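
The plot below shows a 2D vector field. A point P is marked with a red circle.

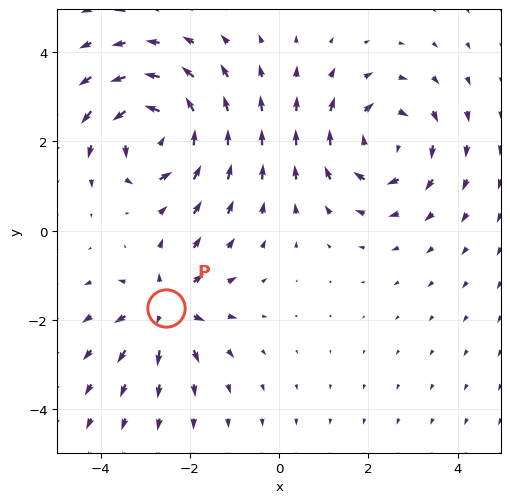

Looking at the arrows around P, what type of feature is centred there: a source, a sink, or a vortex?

source

At P (-2.5, -1.7) the arrows spread outward. Divergence about +5, curl ≈0 — positive divergence with near-zero curl is a source.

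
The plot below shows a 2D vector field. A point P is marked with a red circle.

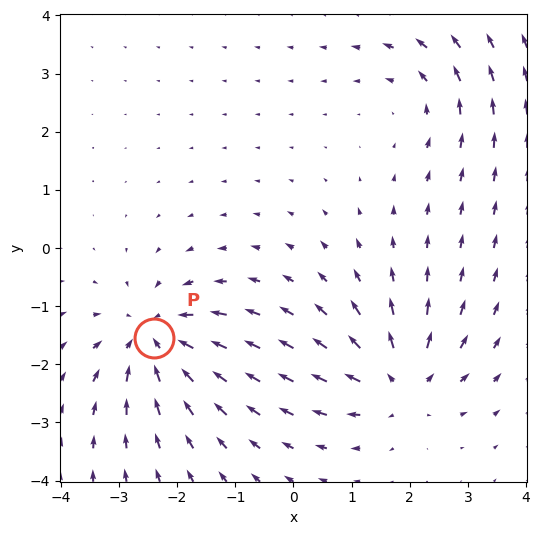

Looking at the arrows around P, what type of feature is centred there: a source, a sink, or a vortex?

At P (-2.4, -1.6) the arrows converge inward. Divergence about -5, curl ≈0 — negative divergence with near-zero curl is a sink.

sink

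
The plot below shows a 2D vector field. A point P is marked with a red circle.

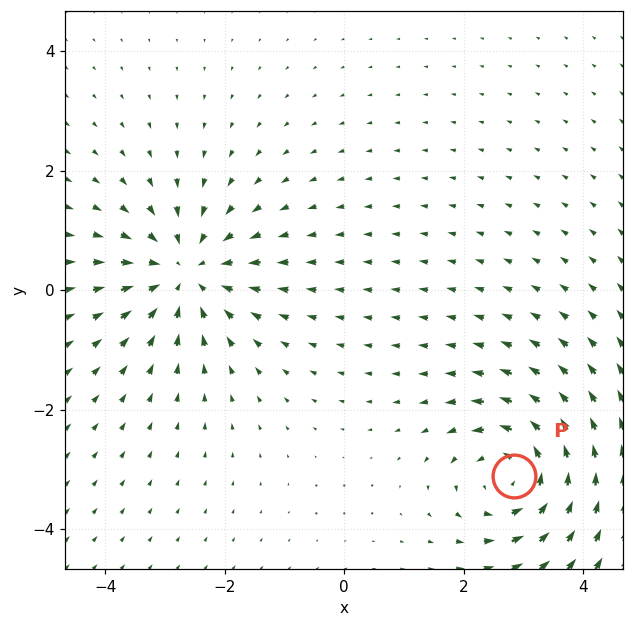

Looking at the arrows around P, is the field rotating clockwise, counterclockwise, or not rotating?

Near P at (2.8, -3.1) the arrows circulate counterclockwise. The curl (z-component) there is about +5; positive curl means counterclockwise rotation.

counterclockwise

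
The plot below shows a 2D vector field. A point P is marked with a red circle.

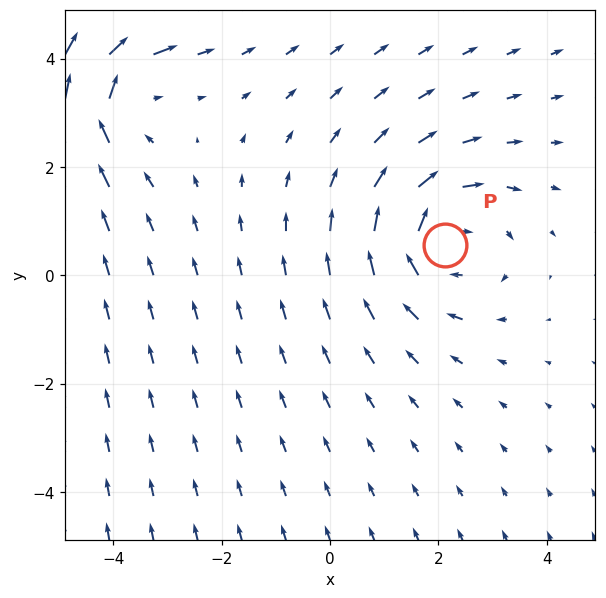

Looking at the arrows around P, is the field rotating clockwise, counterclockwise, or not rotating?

Near P at (2.1, 0.6) the arrows circulate clockwise. The curl (z-component) there is about -3; negative curl means clockwise rotation.

clockwise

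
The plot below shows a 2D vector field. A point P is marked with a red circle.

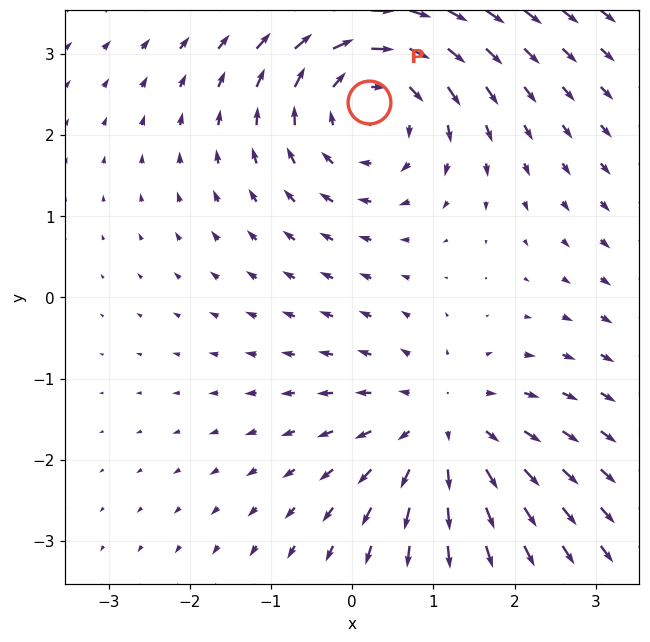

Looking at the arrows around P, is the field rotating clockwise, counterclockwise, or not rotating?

clockwise

Near P at (0.2, 2.4) the arrows circulate clockwise. The curl (z-component) there is about -4; negative curl means clockwise rotation.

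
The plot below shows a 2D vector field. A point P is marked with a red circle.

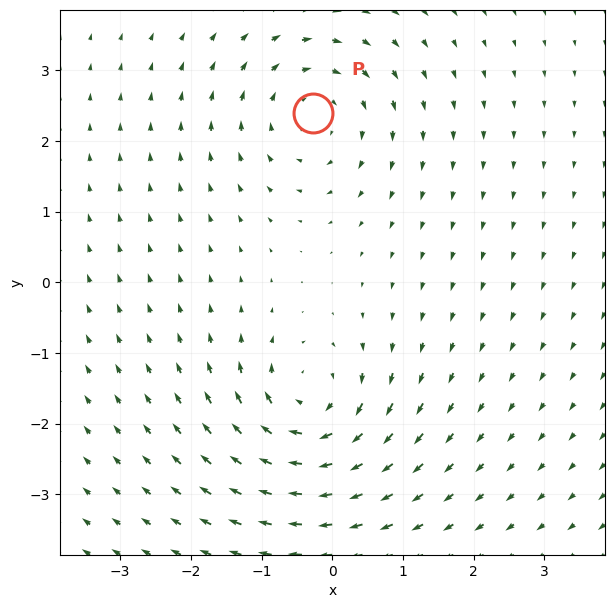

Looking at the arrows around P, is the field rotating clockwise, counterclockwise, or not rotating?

Near P at (-0.3, 2.4) the arrows circulate clockwise. The curl (z-component) there is about -4; negative curl means clockwise rotation.

clockwise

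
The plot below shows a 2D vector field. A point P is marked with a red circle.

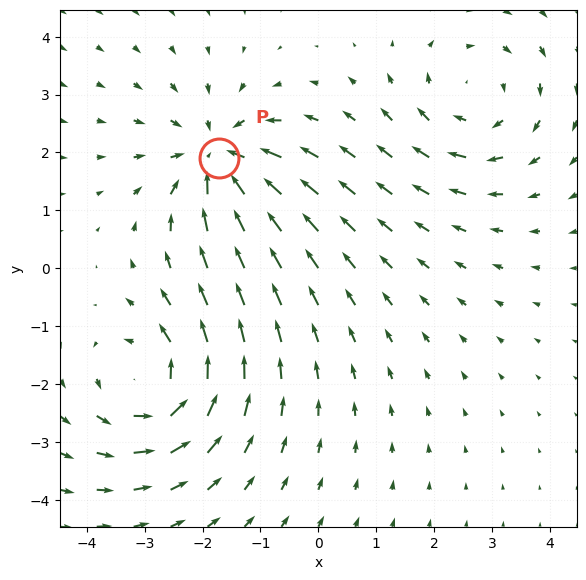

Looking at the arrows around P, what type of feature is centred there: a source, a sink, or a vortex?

sink

At P (-1.7, 1.9) the arrows converge inward. Divergence about -5, curl ≈0 — negative divergence with near-zero curl is a sink.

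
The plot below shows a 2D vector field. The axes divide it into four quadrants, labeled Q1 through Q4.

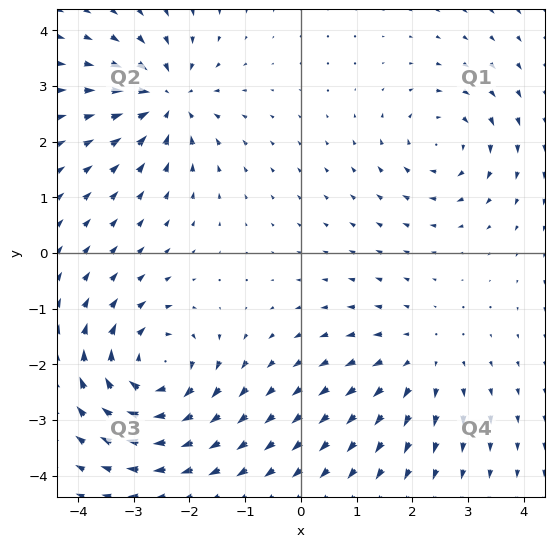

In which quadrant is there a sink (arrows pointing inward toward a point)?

Q2

The sink sits at approximately (-2.4, 2.7), which lies in quadrant Q2. The divergence there is about -5, negative as expected for a sink.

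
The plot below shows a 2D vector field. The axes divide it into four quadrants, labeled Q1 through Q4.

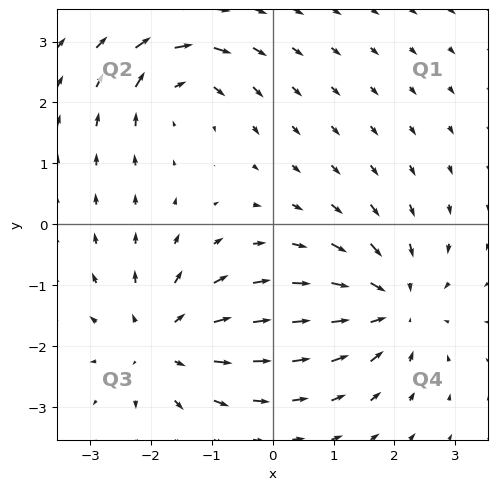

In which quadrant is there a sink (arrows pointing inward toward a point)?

The sink sits at approximately (2.0, -1.3), which lies in quadrant Q4. The divergence there is about -4, negative as expected for a sink.

Q4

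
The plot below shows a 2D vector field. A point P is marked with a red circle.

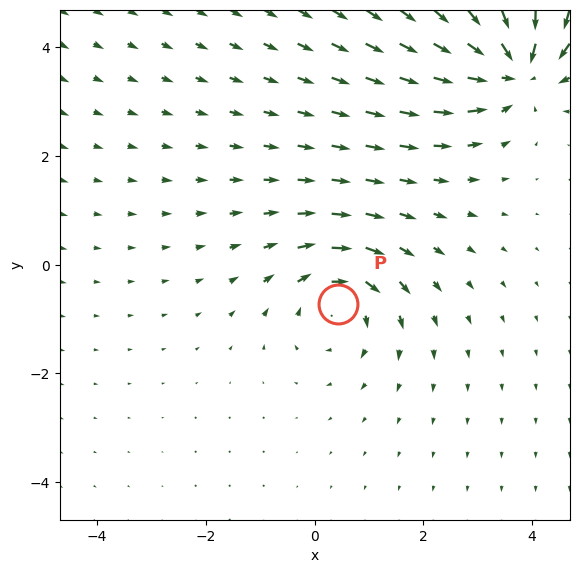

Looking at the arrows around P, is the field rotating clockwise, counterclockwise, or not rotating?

Near P at (0.4, -0.7) the arrows circulate clockwise. The curl (z-component) there is about -4; negative curl means clockwise rotation.

clockwise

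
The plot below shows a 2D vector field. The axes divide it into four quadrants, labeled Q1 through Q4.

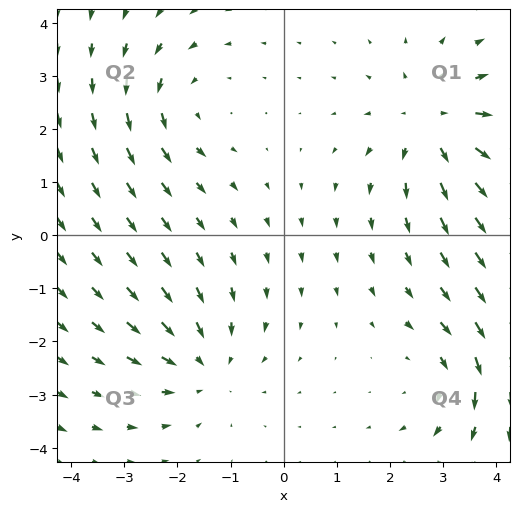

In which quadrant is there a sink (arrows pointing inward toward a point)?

Q3

The sink sits at approximately (-1.5, -2.4), which lies in quadrant Q3. The divergence there is about -3, negative as expected for a sink.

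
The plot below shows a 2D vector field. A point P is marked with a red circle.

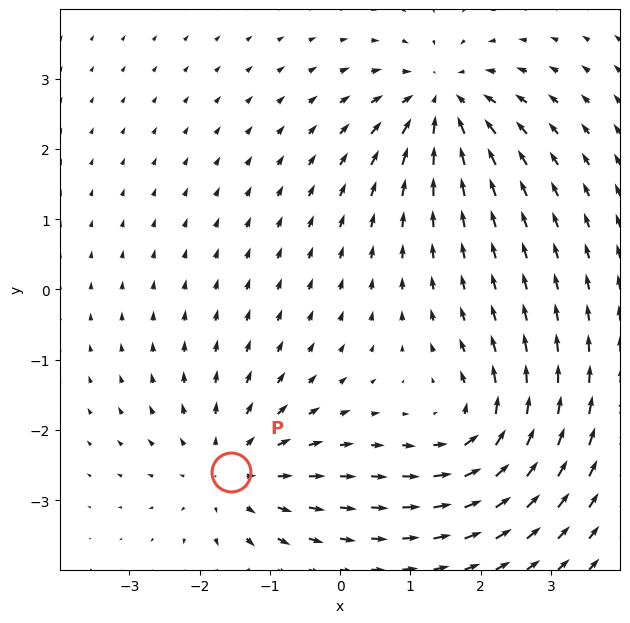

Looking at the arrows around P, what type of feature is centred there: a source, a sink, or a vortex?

source

At P (-1.6, -2.6) the arrows spread outward. Divergence about +4, curl ≈0 — positive divergence with near-zero curl is a source.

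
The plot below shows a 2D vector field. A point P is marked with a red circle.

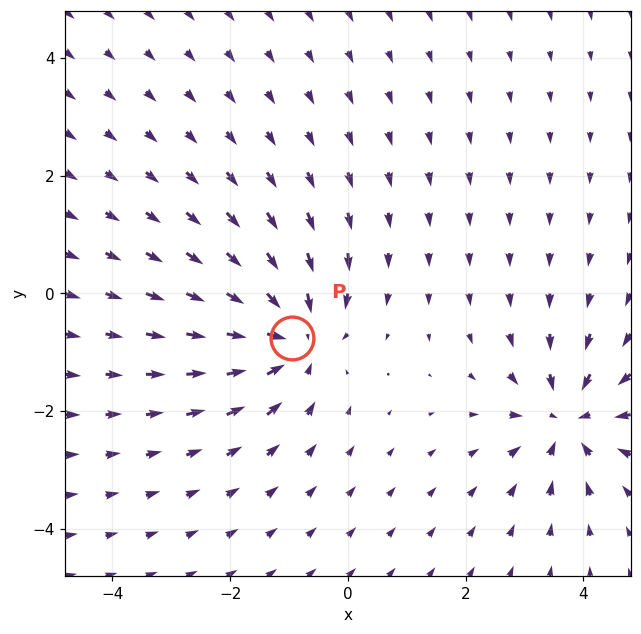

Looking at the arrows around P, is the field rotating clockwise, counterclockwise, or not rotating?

not rotating

Near P at (-1.0, -0.8) the arrows show no circulation. The curl there is ≈0.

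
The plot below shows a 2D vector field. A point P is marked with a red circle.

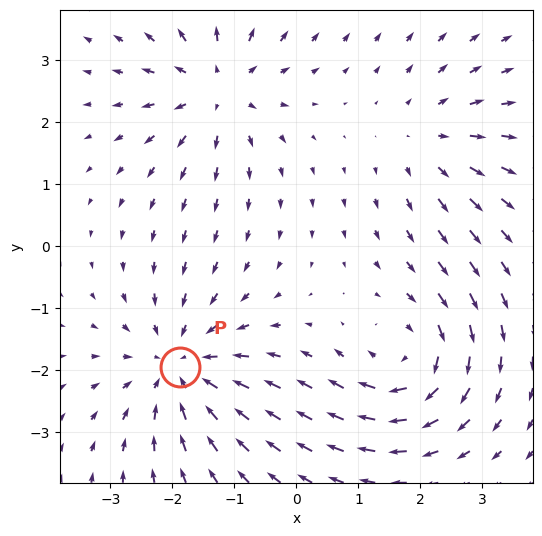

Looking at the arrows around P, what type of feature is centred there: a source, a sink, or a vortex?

sink

At P (-1.9, -1.9) the arrows converge inward. Divergence about -4, curl ≈0 — negative divergence with near-zero curl is a sink.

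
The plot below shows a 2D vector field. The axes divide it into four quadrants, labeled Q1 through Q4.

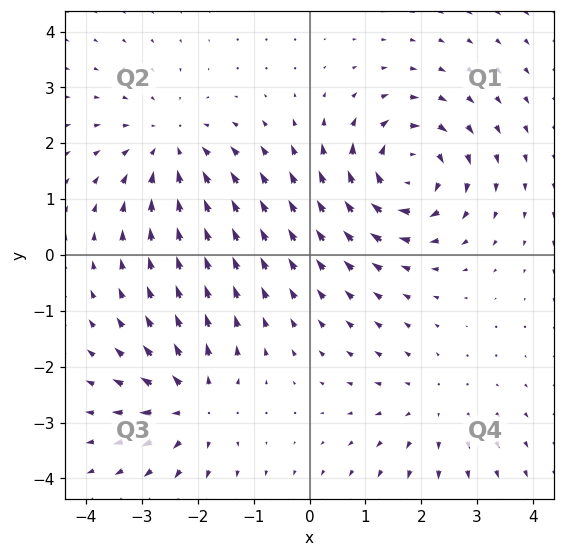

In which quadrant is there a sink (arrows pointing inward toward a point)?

Q2

The sink sits at approximately (-2.5, 1.9), which lies in quadrant Q2. The divergence there is about -3, negative as expected for a sink.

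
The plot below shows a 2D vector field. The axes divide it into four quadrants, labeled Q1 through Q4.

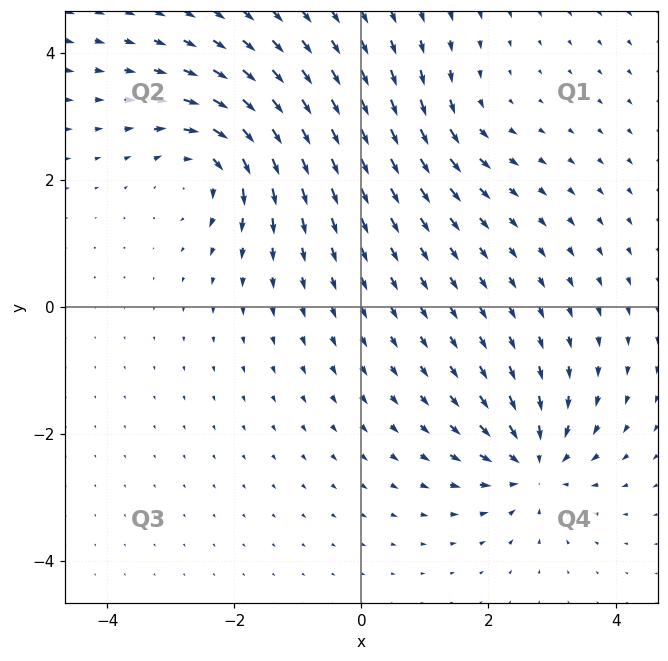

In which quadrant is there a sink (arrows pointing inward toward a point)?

Q4

The sink sits at approximately (2.7, -2.5), which lies in quadrant Q4. The divergence there is about -7, negative as expected for a sink.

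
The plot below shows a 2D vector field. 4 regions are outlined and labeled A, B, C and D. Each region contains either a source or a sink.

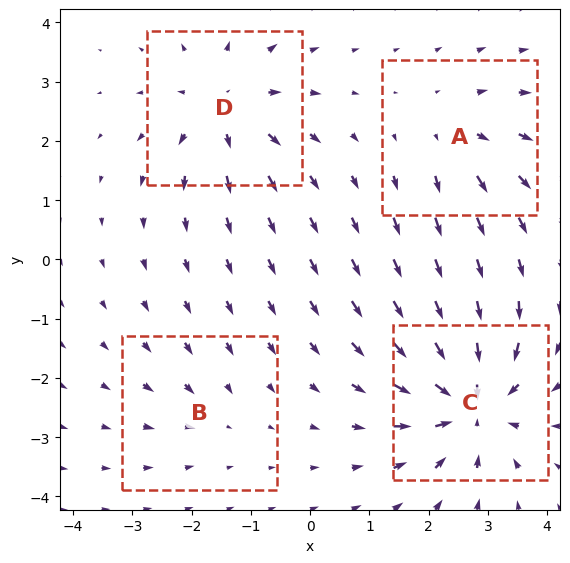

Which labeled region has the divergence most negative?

Divergence at each region's feature centre — A: about +3, B: about -2, C: about -7, D: about +5. Region C is most negative.

C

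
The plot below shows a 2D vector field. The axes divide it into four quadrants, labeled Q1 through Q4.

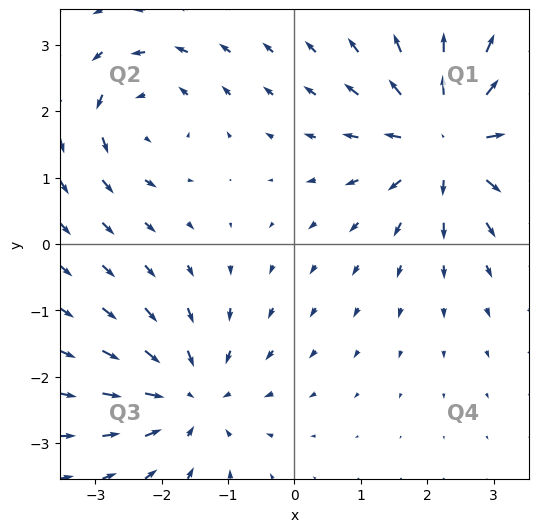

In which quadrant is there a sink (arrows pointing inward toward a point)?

Q3

The sink sits at approximately (-1.6, -2.3), which lies in quadrant Q3. The divergence there is about -4, negative as expected for a sink.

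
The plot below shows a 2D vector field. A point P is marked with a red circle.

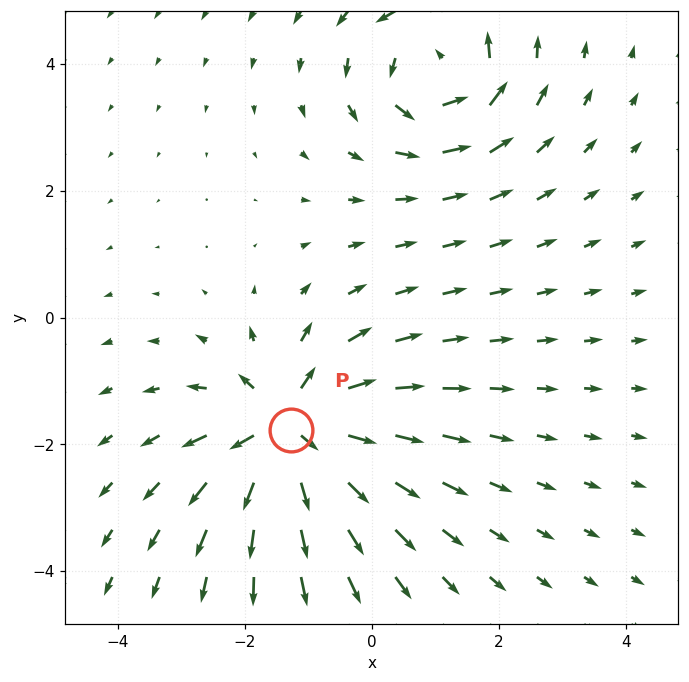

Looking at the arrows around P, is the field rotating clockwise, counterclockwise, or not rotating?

not rotating

Near P at (-1.3, -1.8) the arrows show no circulation. The curl there is ≈0.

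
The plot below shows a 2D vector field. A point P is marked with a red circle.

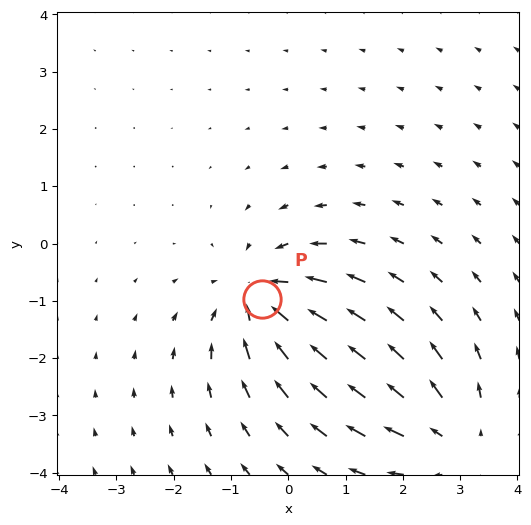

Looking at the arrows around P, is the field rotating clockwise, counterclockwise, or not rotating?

Near P at (-0.5, -1.0) the arrows show no circulation. The curl there is ≈0.

not rotating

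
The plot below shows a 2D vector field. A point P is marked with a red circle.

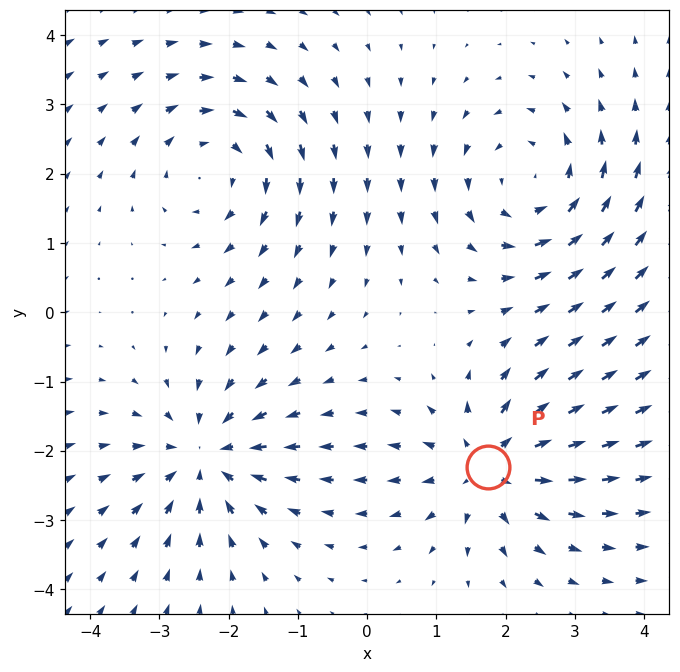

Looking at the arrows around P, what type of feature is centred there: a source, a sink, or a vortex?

At P (1.7, -2.2) the arrows spread outward. Divergence about +5, curl ≈0 — positive divergence with near-zero curl is a source.

source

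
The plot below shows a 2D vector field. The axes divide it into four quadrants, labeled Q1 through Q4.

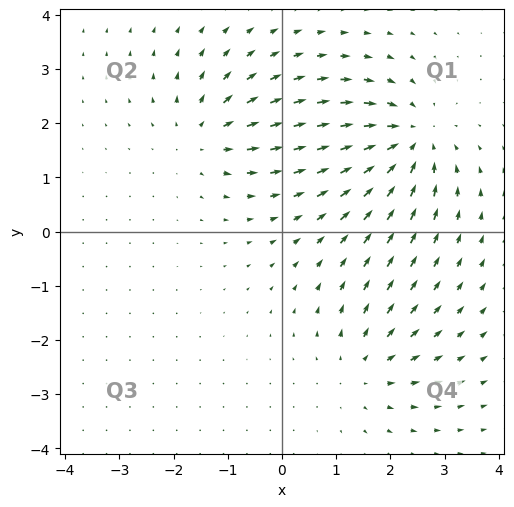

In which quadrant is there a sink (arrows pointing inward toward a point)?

The sink sits at approximately (2.4, 1.7), which lies in quadrant Q1. The divergence there is about -5, negative as expected for a sink.

Q1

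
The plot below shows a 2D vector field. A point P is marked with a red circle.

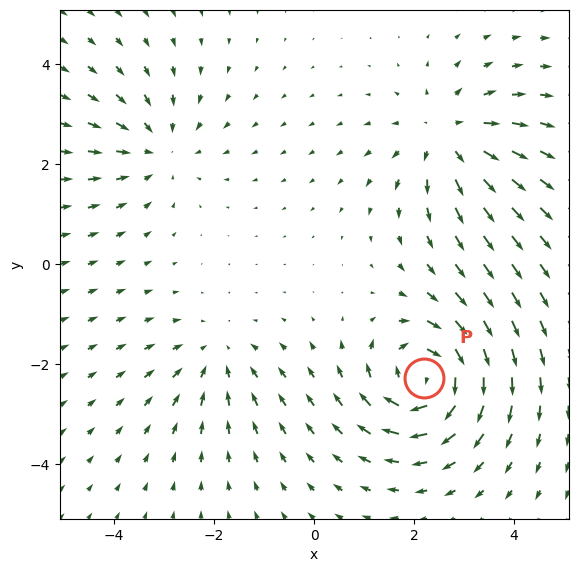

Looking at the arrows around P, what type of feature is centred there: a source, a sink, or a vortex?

At P (2.2, -2.3) the arrows circulate clockwise. Divergence ≈0, curl about -6 — near-zero divergence with nonzero curl is a vortex.

vortex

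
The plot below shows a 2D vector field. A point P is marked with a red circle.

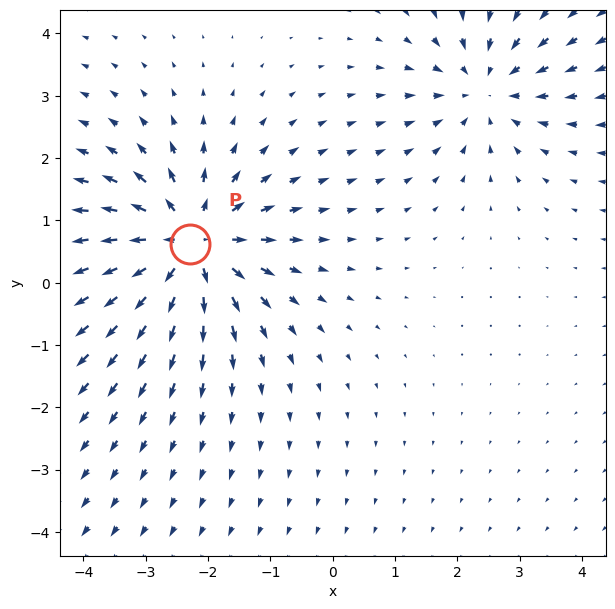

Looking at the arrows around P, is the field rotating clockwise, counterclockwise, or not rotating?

Near P at (-2.3, 0.6) the arrows show no circulation. The curl there is ≈0.

not rotating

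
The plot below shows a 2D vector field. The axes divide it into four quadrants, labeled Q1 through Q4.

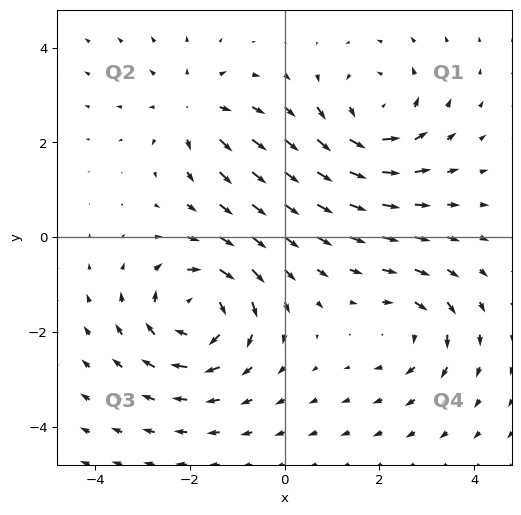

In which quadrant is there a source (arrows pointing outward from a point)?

The source sits at approximately (-1.9, 2.7), which lies in quadrant Q2. The divergence there is about +3, positive as expected for a source.

Q2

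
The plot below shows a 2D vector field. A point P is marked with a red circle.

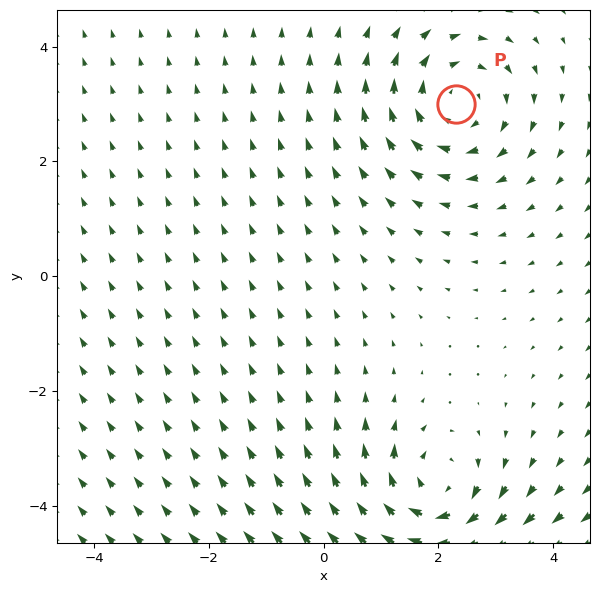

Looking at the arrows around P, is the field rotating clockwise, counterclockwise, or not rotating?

clockwise

Near P at (2.3, 3.0) the arrows circulate clockwise. The curl (z-component) there is about -4; negative curl means clockwise rotation.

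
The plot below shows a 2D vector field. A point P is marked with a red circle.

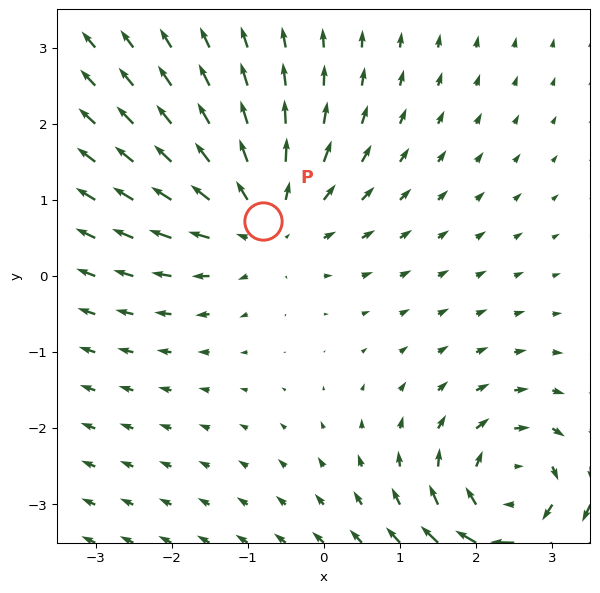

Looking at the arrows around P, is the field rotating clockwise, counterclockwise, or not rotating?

Near P at (-0.8, 0.7) the arrows show no circulation. The curl there is ≈0.

not rotating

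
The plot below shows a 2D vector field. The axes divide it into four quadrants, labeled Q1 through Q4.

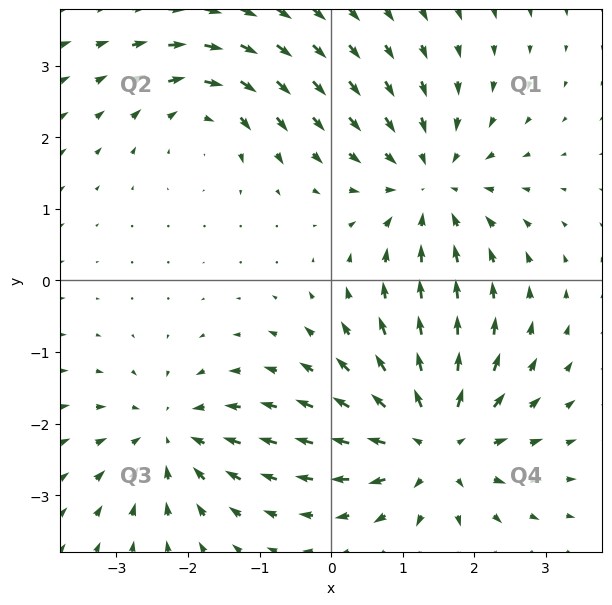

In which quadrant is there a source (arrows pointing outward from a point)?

The source sits at approximately (1.4, -2.3), which lies in quadrant Q4. The divergence there is about +5, positive as expected for a source.

Q4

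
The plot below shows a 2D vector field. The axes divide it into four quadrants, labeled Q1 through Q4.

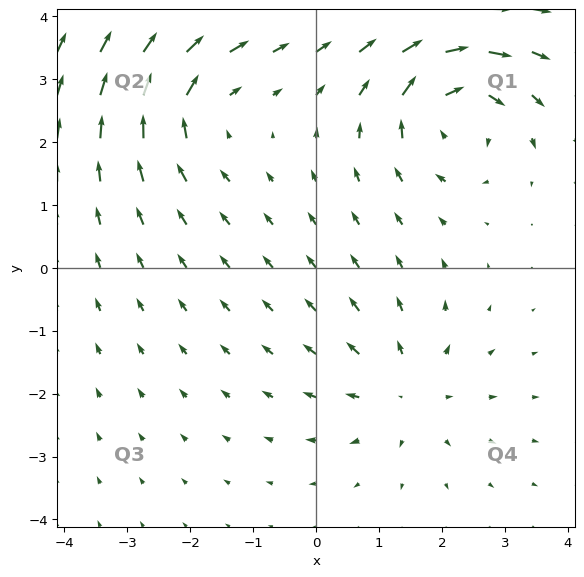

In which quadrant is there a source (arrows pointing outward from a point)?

Q4

The source sits at approximately (1.4, -2.0), which lies in quadrant Q4. The divergence there is about +3, positive as expected for a source.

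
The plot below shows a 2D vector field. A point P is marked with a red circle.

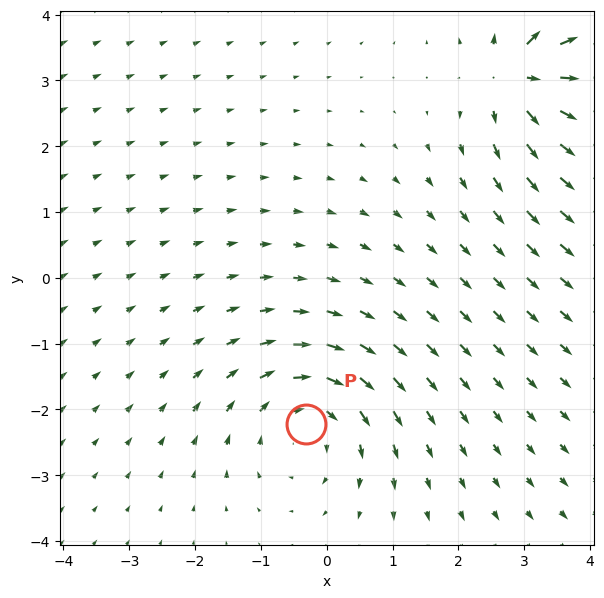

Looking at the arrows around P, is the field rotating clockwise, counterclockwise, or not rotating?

clockwise

Near P at (-0.3, -2.2) the arrows circulate clockwise. The curl (z-component) there is about -3; negative curl means clockwise rotation.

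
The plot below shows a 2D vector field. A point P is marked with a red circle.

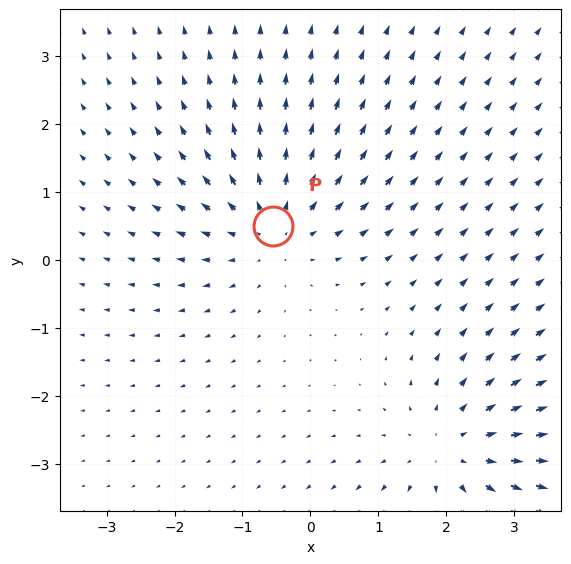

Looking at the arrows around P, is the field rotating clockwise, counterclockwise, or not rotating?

Near P at (-0.6, 0.5) the arrows show no circulation. The curl there is ≈0.

not rotating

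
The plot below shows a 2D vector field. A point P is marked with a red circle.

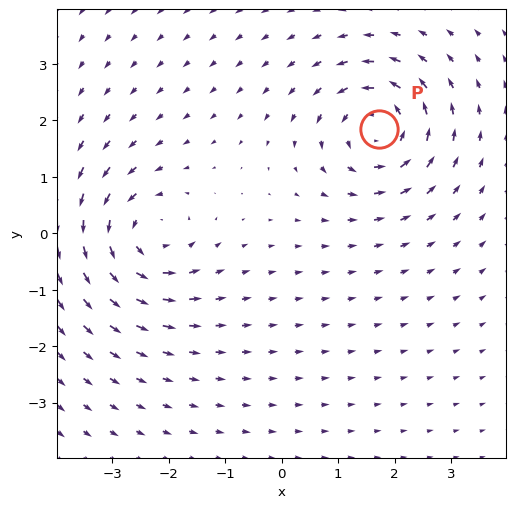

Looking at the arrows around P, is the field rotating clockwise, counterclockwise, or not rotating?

counterclockwise

Near P at (1.7, 1.8) the arrows circulate counterclockwise. The curl (z-component) there is about +6; positive curl means counterclockwise rotation.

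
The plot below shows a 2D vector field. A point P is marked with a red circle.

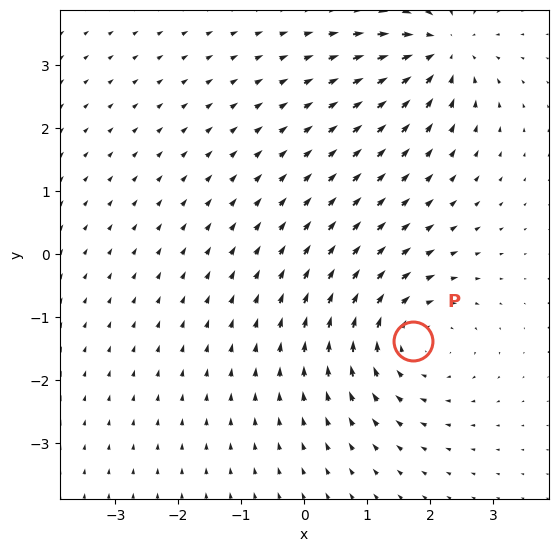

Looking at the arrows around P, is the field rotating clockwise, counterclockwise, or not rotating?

Near P at (1.7, -1.4) the arrows circulate clockwise. The curl (z-component) there is about -5; negative curl means clockwise rotation.

clockwise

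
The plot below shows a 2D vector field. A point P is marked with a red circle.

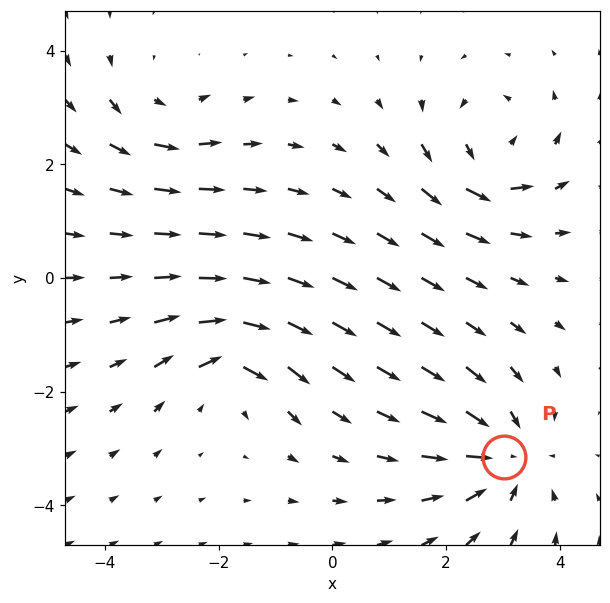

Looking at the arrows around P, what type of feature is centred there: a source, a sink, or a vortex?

sink

At P (3.0, -3.2) the arrows converge inward. Divergence about -4, curl ≈0 — negative divergence with near-zero curl is a sink.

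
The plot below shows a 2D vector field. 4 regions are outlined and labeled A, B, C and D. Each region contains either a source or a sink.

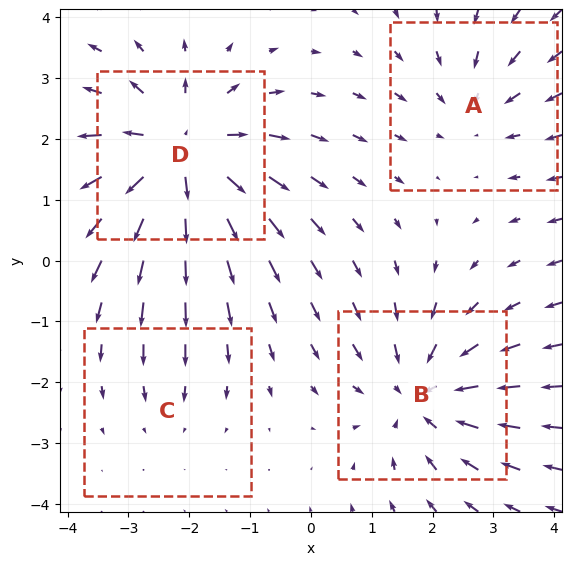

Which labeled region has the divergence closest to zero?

C

Divergence at each region's feature centre — A: about -3, B: about -4, C: about -2, D: about +6. Region C is closest to zero.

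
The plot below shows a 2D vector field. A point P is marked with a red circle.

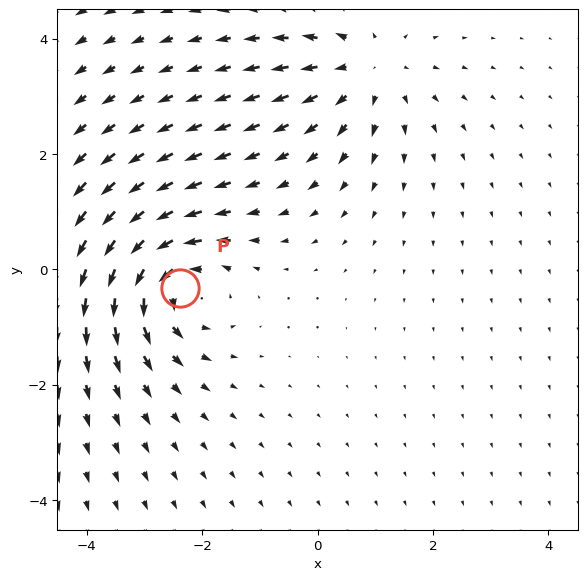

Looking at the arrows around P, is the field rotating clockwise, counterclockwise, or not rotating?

counterclockwise

Near P at (-2.4, -0.3) the arrows circulate counterclockwise. The curl (z-component) there is about +6; positive curl means counterclockwise rotation.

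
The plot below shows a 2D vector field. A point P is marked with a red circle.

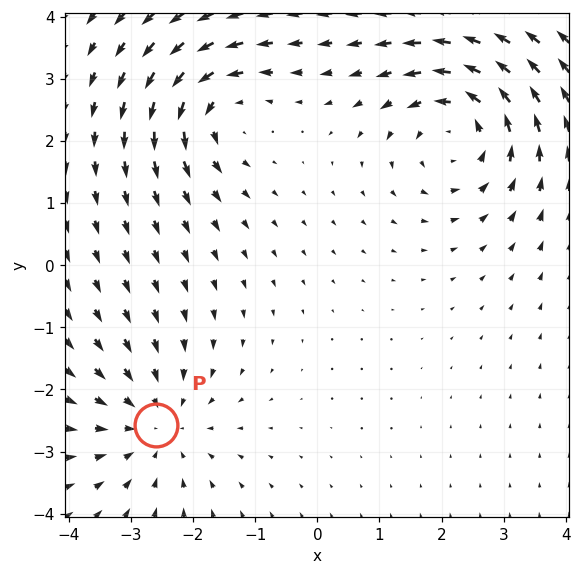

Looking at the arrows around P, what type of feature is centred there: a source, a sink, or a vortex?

At P (-2.6, -2.6) the arrows converge inward. Divergence about -3, curl ≈0 — negative divergence with near-zero curl is a sink.

sink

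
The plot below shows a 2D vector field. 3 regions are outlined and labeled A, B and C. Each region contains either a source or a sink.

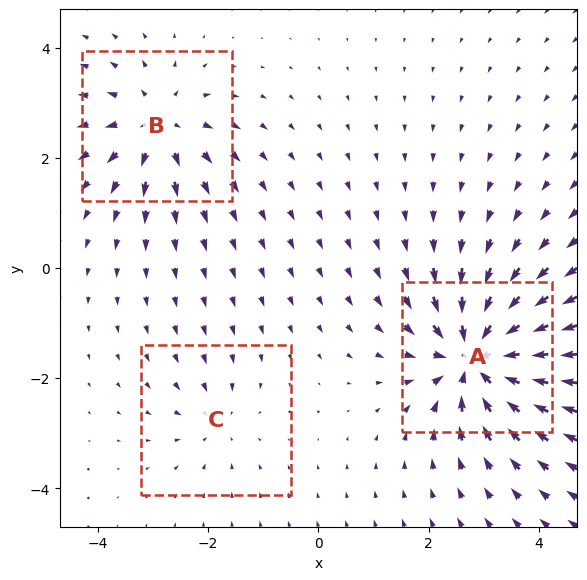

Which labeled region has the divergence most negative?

A

Divergence at each region's feature centre — A: about -7, B: about +4, C: about -2. Region A is most negative.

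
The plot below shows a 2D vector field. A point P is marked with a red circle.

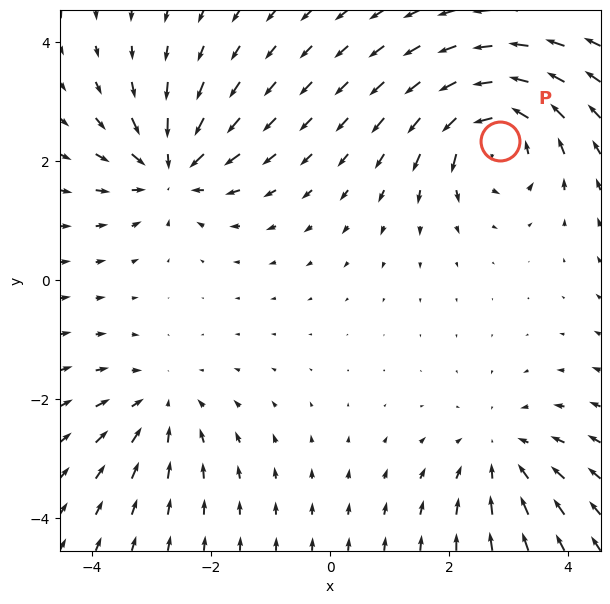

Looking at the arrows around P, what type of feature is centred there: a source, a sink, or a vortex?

vortex

At P (2.9, 2.3) the arrows circulate counterclockwise. Divergence ≈0, curl about +7 — near-zero divergence with nonzero curl is a vortex.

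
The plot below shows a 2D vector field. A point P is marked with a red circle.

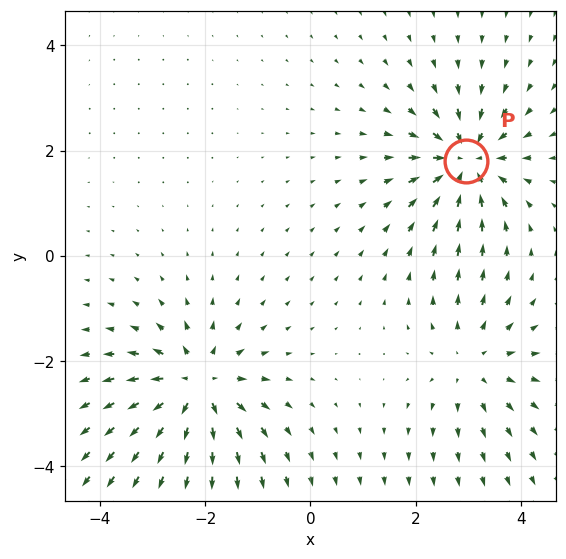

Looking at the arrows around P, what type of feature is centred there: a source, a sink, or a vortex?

sink

At P (3.0, 1.8) the arrows converge inward. Divergence about -5, curl ≈0 — negative divergence with near-zero curl is a sink.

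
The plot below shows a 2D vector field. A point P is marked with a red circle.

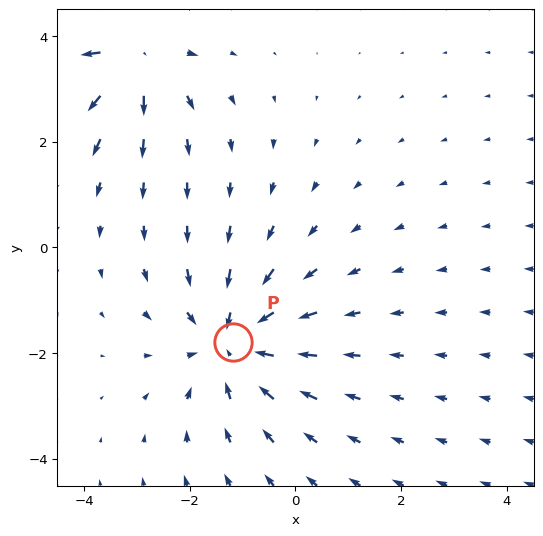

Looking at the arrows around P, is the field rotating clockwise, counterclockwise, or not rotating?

not rotating

Near P at (-1.2, -1.8) the arrows show no circulation. The curl there is ≈0.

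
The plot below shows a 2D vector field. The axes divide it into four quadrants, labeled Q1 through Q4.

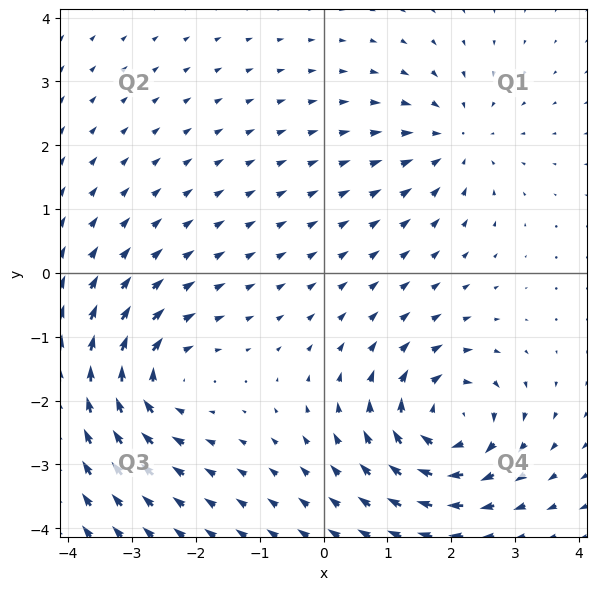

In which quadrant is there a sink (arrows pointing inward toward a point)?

Q1

The sink sits at approximately (2.1, 2.1), which lies in quadrant Q1. The divergence there is about -3, negative as expected for a sink.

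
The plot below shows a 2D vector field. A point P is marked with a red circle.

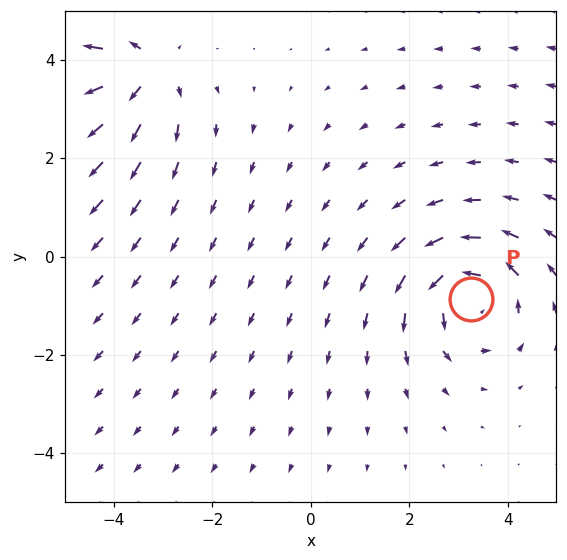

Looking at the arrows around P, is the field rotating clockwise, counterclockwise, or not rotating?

Near P at (3.3, -0.9) the arrows circulate counterclockwise. The curl (z-component) there is about +4; positive curl means counterclockwise rotation.

counterclockwise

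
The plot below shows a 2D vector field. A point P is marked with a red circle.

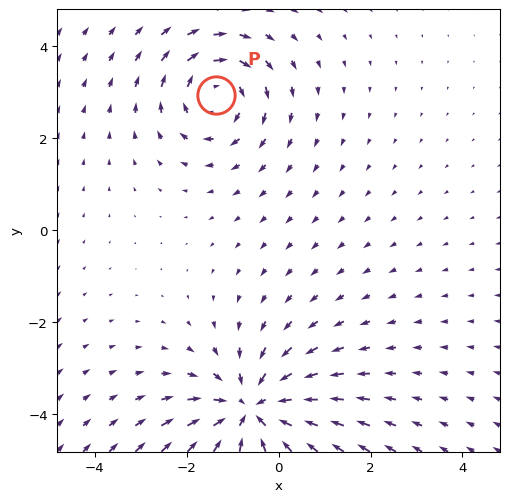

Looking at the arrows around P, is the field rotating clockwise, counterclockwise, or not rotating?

clockwise

Near P at (-1.4, 2.9) the arrows circulate clockwise. The curl (z-component) there is about -3; negative curl means clockwise rotation.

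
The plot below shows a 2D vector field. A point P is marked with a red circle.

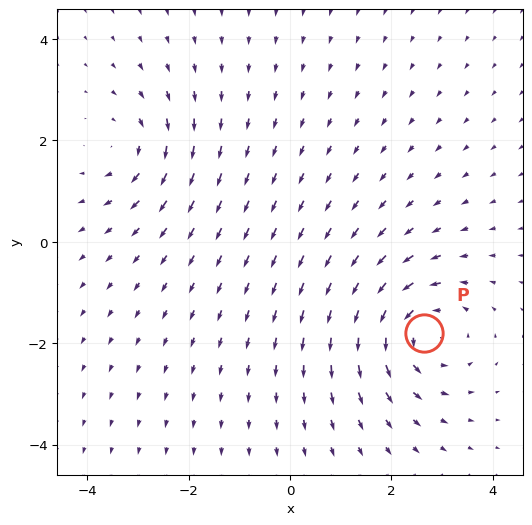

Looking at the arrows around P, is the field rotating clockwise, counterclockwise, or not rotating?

counterclockwise

Near P at (2.6, -1.8) the arrows circulate counterclockwise. The curl (z-component) there is about +4; positive curl means counterclockwise rotation.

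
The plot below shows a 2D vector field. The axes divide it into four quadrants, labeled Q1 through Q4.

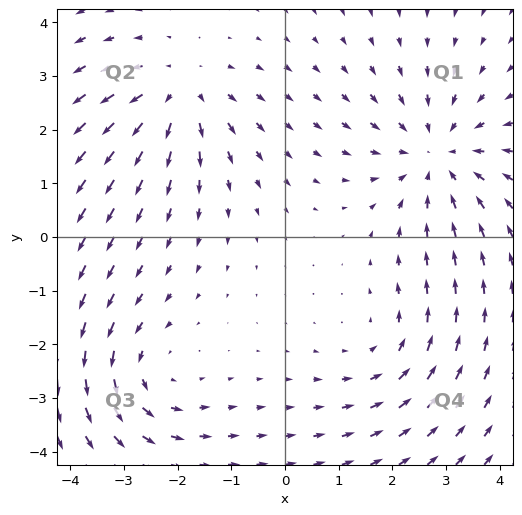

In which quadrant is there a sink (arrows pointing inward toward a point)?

Q1

The sink sits at approximately (2.8, 1.5), which lies in quadrant Q1. The divergence there is about -3, negative as expected for a sink.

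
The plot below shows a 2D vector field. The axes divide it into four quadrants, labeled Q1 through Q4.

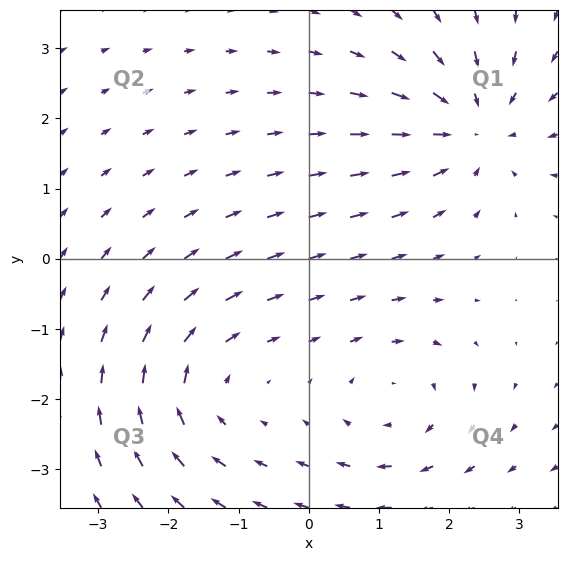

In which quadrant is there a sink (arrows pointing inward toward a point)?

Q1

The sink sits at approximately (2.3, 1.9), which lies in quadrant Q1. The divergence there is about -5, negative as expected for a sink.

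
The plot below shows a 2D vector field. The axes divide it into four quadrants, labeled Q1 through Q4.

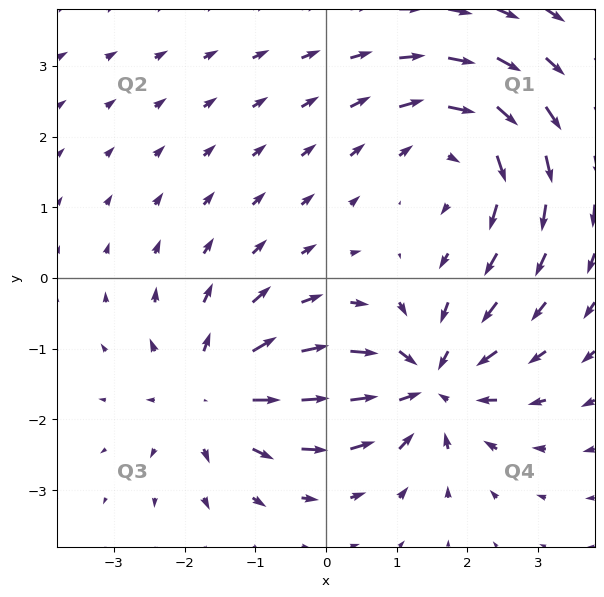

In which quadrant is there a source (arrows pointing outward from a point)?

The source sits at approximately (-1.6, -1.6), which lies in quadrant Q3. The divergence there is about +3, positive as expected for a source.

Q3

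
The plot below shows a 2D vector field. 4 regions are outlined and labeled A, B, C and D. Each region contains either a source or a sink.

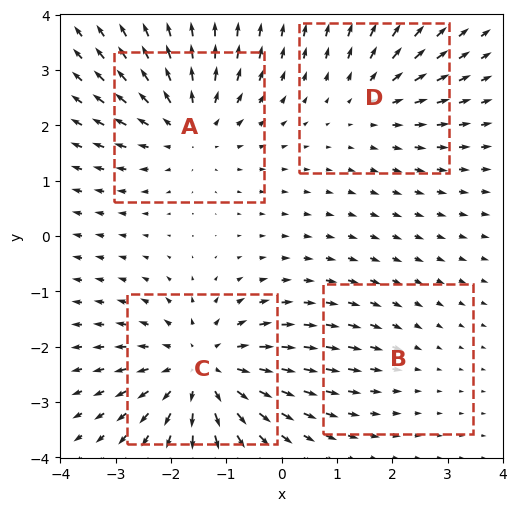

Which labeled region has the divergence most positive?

Divergence at each region's feature centre — A: about +4, B: about -2, C: about +6, D: about +3. Region C is most positive.

C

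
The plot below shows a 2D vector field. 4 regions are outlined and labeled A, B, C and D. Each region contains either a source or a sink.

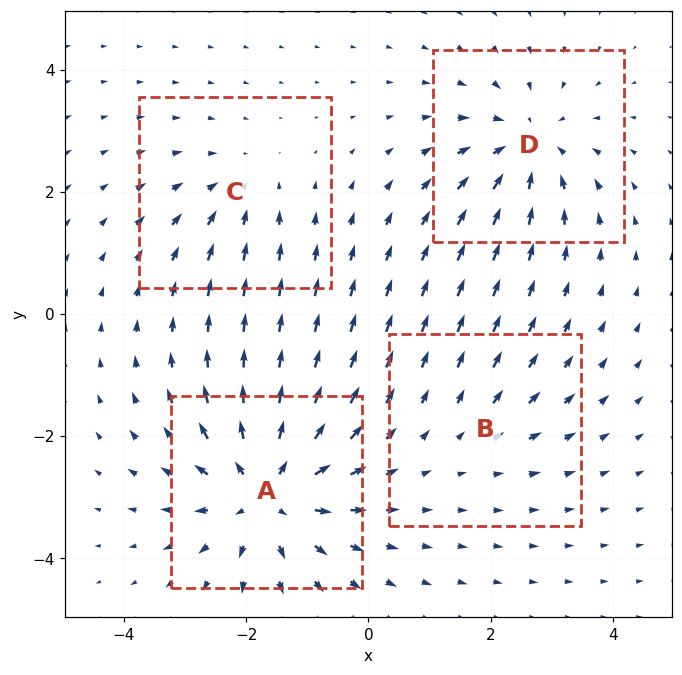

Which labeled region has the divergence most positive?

Divergence at each region's feature centre — A: about +7, B: about +2, C: about -3, D: about -5. Region A is most positive.

A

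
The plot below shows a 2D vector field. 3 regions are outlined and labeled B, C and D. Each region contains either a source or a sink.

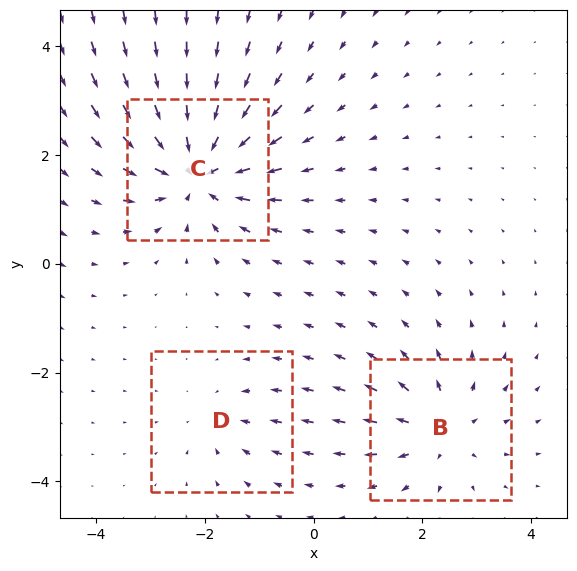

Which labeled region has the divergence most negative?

Divergence at each region's feature centre — B: about +3, C: about -5, D: about -2. Region C is most negative.

C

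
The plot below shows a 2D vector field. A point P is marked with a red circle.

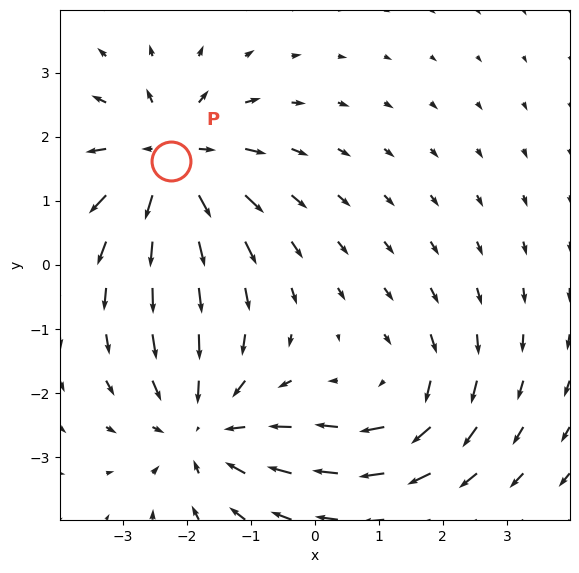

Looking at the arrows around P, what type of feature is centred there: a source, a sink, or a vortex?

source

At P (-2.3, 1.6) the arrows spread outward. Divergence about +5, curl ≈0 — positive divergence with near-zero curl is a source.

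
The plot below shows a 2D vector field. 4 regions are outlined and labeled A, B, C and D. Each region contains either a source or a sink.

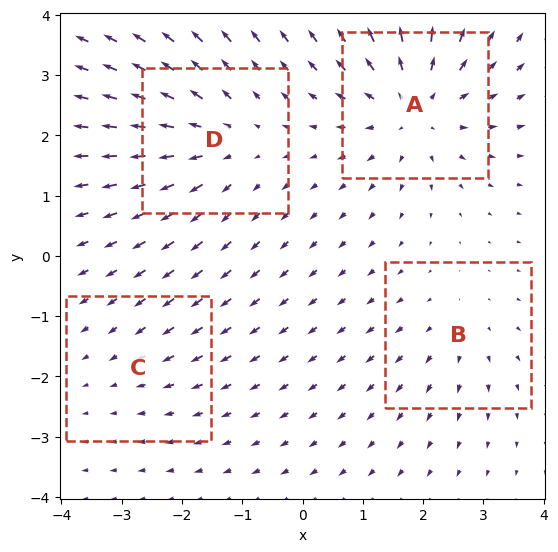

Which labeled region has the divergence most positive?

A

Divergence at each region's feature centre — A: about +6, B: about +3, C: about -2, D: about +5. Region A is most positive.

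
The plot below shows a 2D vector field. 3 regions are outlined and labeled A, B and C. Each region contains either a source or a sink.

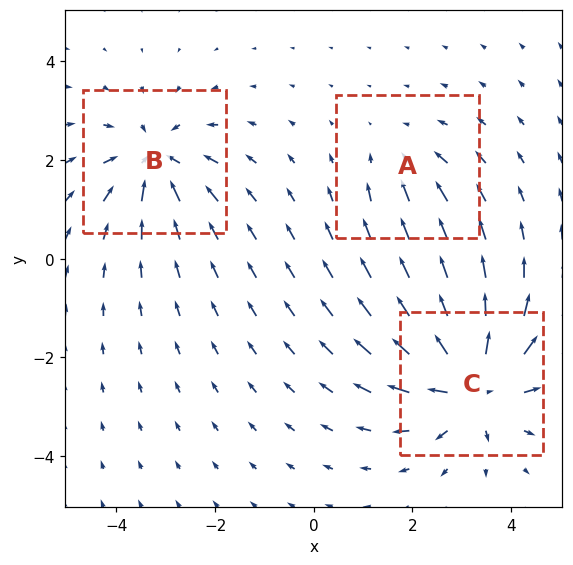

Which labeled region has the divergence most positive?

C

Divergence at each region's feature centre — A: about -2, B: about -4, C: about +5. Region C is most positive.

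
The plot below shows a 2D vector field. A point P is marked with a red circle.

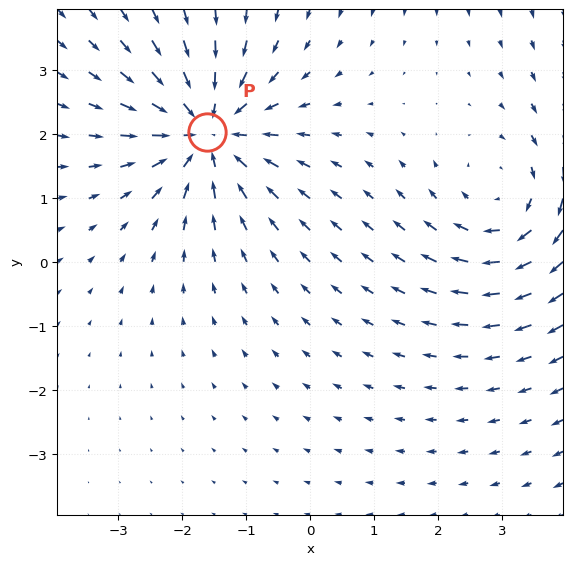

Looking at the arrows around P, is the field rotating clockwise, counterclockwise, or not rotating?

not rotating

Near P at (-1.6, 2.0) the arrows show no circulation. The curl there is ≈0.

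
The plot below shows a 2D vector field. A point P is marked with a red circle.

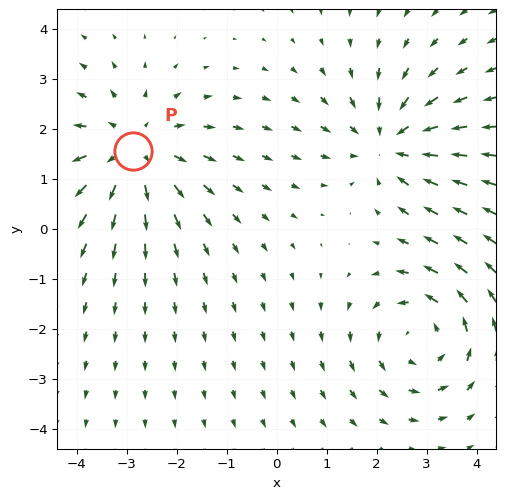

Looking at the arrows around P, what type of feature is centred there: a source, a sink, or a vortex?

At P (-2.9, 1.6) the arrows spread outward. Divergence about +4, curl ≈0 — positive divergence with near-zero curl is a source.

source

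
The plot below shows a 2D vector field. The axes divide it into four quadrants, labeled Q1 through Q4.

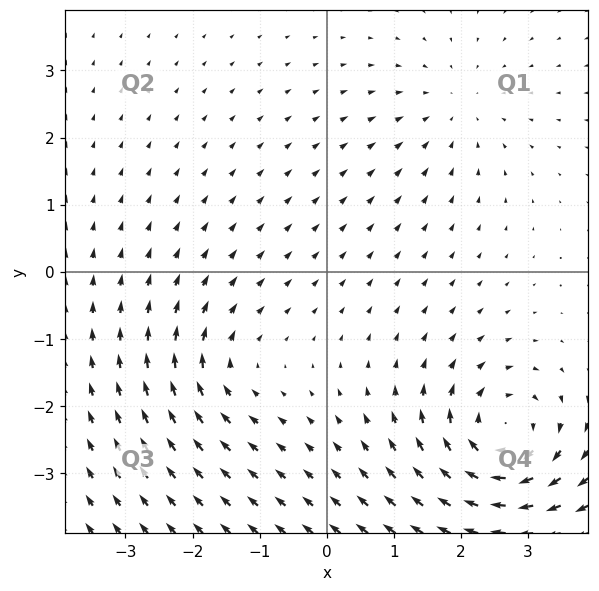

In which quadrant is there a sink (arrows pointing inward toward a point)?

The sink sits at approximately (1.9, 2.4), which lies in quadrant Q1. The divergence there is about -2, negative as expected for a sink.

Q1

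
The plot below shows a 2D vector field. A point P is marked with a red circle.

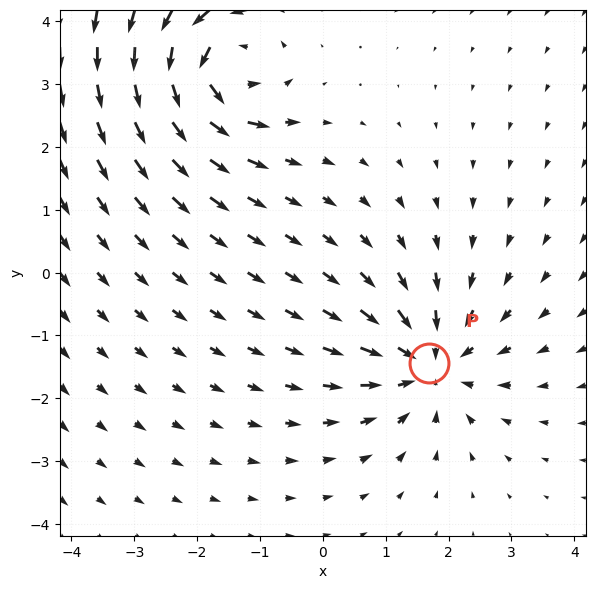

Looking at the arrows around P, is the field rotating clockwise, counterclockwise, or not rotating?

not rotating

Near P at (1.7, -1.4) the arrows show no circulation. The curl there is ≈0.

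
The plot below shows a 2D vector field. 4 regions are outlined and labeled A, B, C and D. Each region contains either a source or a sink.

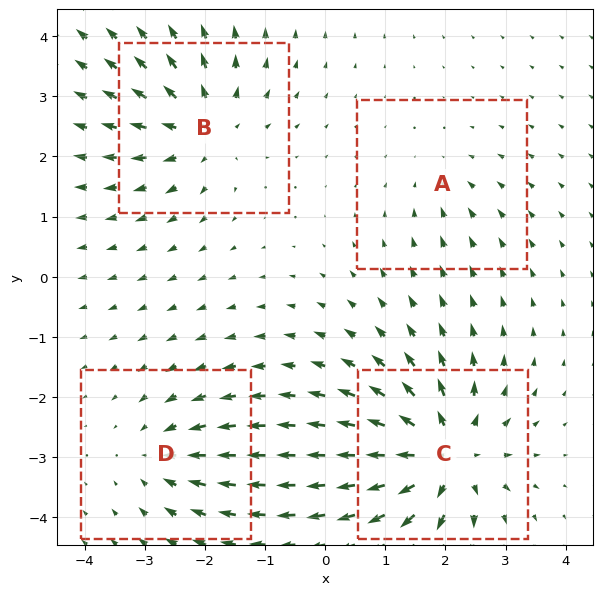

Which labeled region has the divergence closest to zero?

A

Divergence at each region's feature centre — A: about -2, B: about +5, C: about +8, D: about -4. Region A is closest to zero.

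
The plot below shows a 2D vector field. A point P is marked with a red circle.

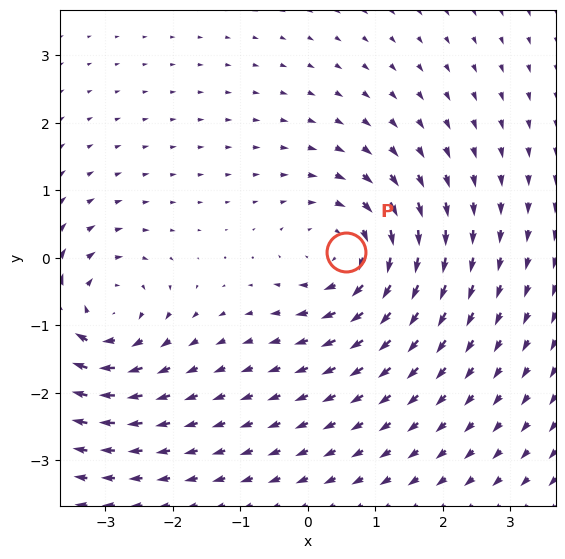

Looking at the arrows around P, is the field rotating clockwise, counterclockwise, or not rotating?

Near P at (0.6, 0.1) the arrows circulate clockwise. The curl (z-component) there is about -4; negative curl means clockwise rotation.

clockwise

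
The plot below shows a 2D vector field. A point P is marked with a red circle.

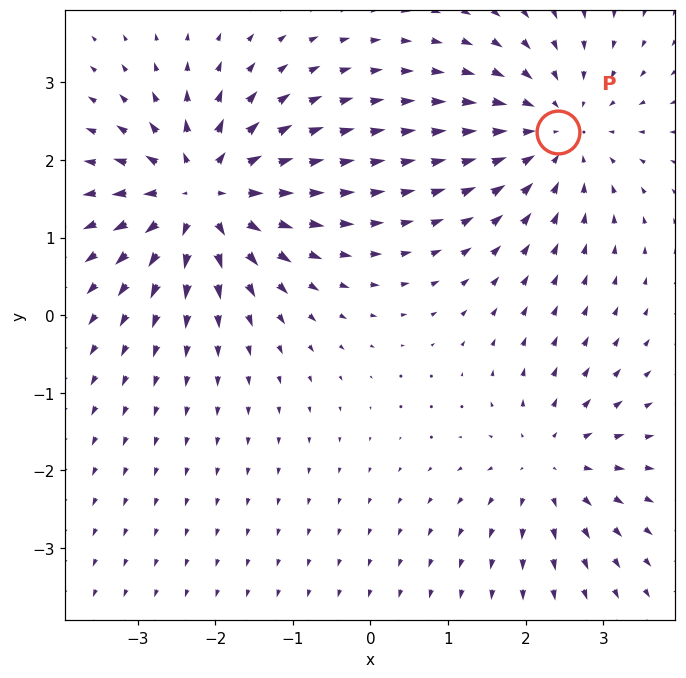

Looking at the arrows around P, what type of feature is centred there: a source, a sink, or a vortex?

sink

At P (2.4, 2.4) the arrows converge inward. Divergence about -3, curl ≈0 — negative divergence with near-zero curl is a sink.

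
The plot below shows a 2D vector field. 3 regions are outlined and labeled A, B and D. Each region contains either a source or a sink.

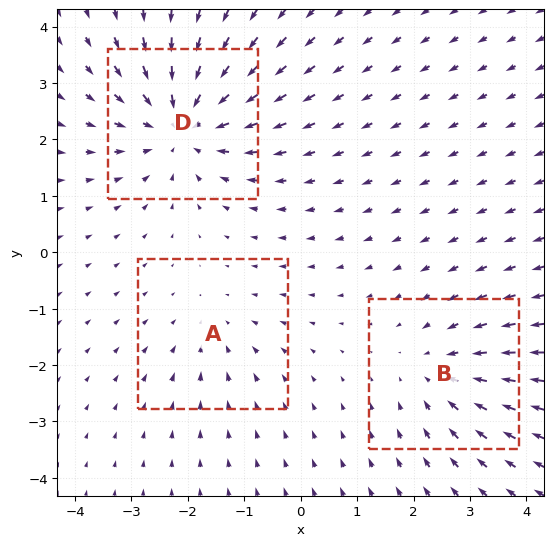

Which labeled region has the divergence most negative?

D

Divergence at each region's feature centre — A: about -2, B: about -3, D: about -4. Region D is most negative.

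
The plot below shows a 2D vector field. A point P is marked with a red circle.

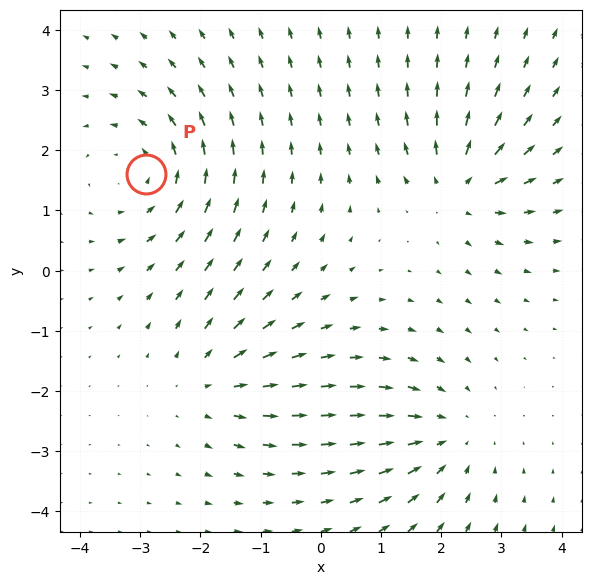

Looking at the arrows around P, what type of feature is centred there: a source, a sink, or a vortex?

At P (-2.9, 1.6) the arrows circulate counterclockwise. Divergence ≈0, curl about +4 — near-zero divergence with nonzero curl is a vortex.

vortex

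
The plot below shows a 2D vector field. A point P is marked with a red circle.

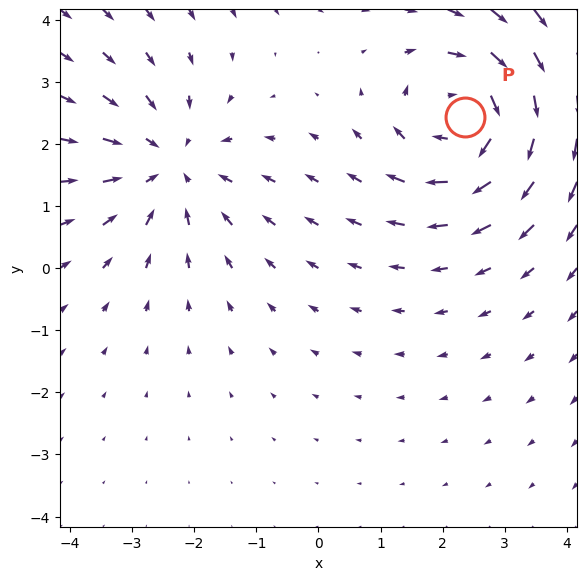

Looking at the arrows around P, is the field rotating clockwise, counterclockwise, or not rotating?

Near P at (2.4, 2.4) the arrows circulate clockwise. The curl (z-component) there is about -4; negative curl means clockwise rotation.

clockwise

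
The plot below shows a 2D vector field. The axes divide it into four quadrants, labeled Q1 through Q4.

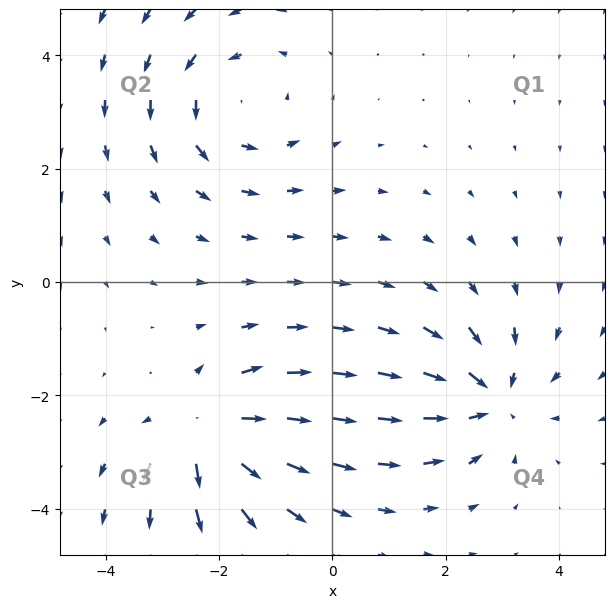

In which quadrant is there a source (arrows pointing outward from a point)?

The source sits at approximately (-2.2, -2.6), which lies in quadrant Q3. The divergence there is about +6, positive as expected for a source.

Q3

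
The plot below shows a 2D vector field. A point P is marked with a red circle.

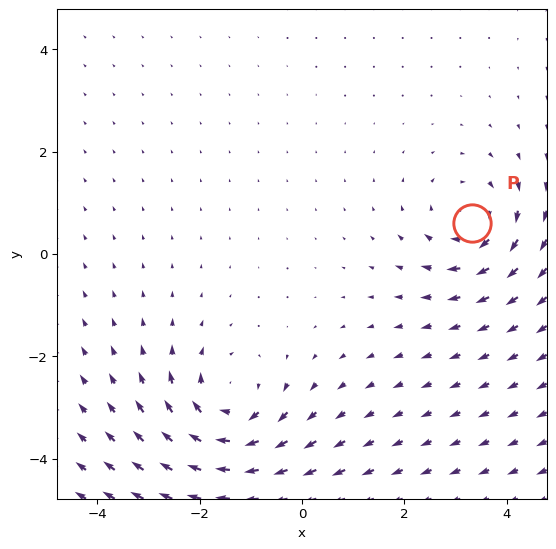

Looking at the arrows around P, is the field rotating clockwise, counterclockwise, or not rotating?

Near P at (3.3, 0.6) the arrows circulate clockwise. The curl (z-component) there is about -3; negative curl means clockwise rotation.

clockwise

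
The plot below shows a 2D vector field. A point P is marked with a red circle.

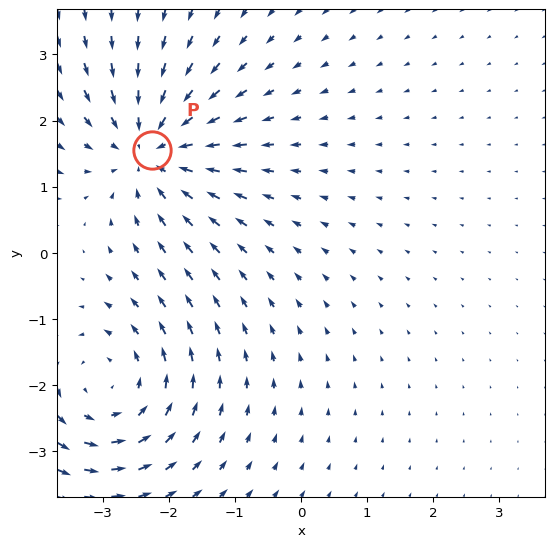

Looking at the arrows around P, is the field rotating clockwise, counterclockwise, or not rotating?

not rotating

Near P at (-2.3, 1.6) the arrows show no circulation. The curl there is ≈0.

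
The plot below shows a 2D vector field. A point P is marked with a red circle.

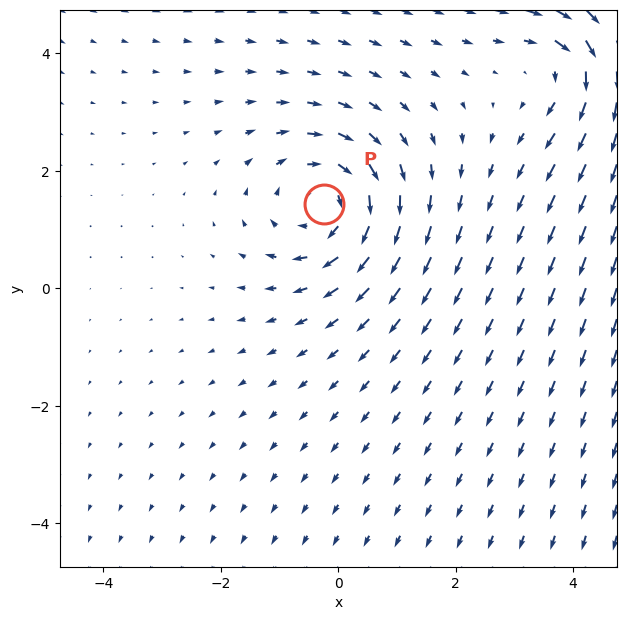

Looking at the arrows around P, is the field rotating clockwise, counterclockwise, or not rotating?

clockwise

Near P at (-0.2, 1.4) the arrows circulate clockwise. The curl (z-component) there is about -3; negative curl means clockwise rotation.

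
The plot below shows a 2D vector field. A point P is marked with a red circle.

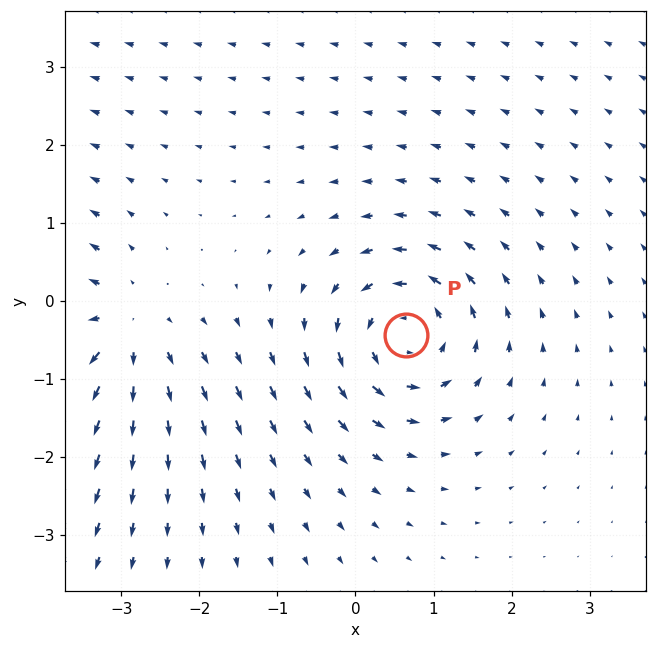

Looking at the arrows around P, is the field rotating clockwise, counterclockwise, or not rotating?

counterclockwise

Near P at (0.6, -0.4) the arrows circulate counterclockwise. The curl (z-component) there is about +5; positive curl means counterclockwise rotation.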